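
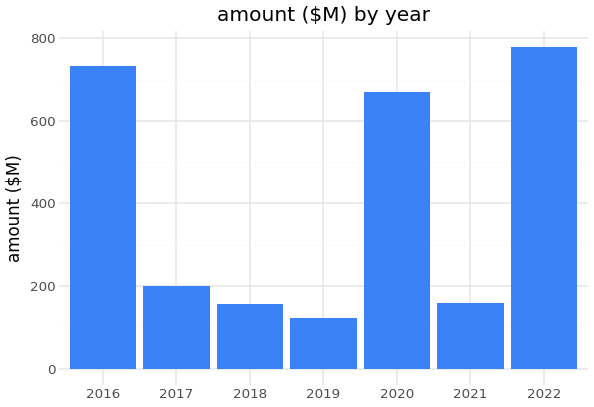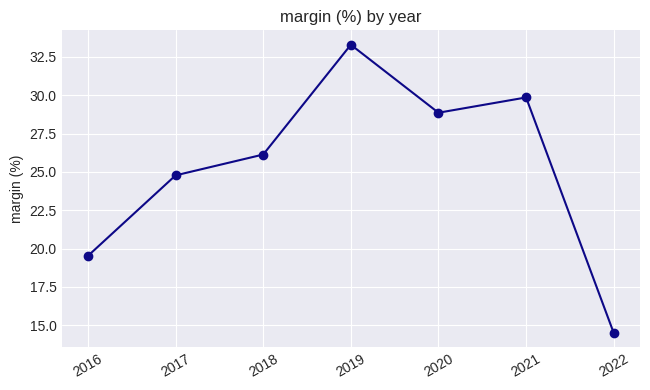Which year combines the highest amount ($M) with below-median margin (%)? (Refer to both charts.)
2022

Chart 2 median margin (%) ≈ 25; below-median years: 2016, 2017, 2022. Among those, 2022 has the highest amount ($M) (≈ 800).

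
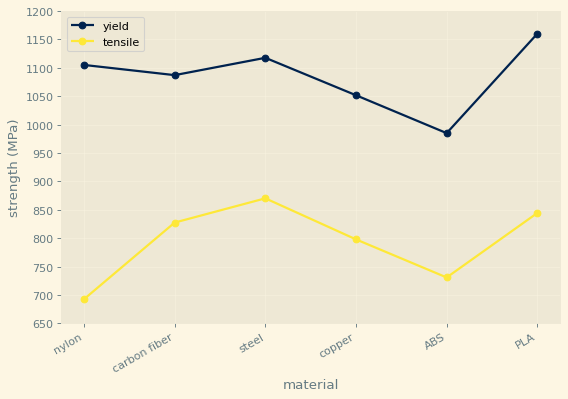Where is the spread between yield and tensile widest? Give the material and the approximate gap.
nylon: yield ≈ 1100, tensile ≈ 700 → gap ≈ 400. Next-largest (PLA) is only ≈ 300.

nylon, ≈ 400 MPa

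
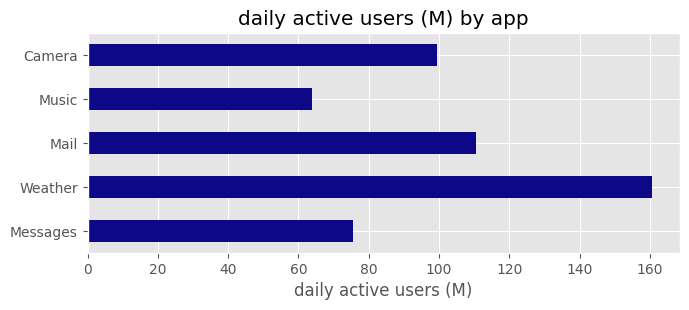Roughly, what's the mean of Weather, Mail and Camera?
≈ 127

(160 + 120 + 100) / 3 ≈ 127.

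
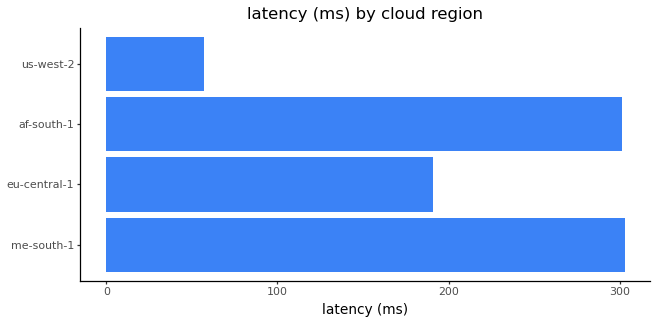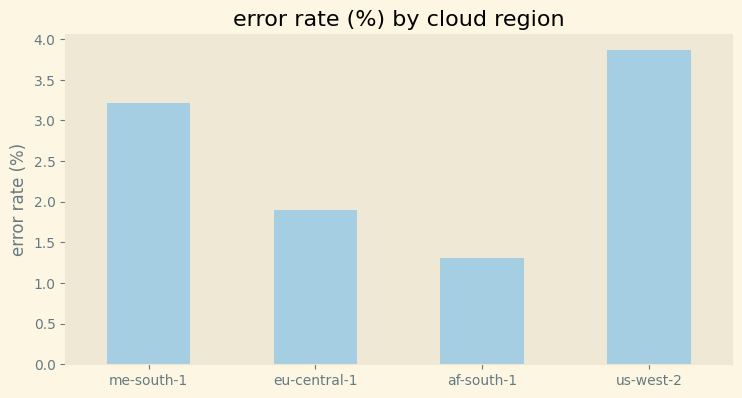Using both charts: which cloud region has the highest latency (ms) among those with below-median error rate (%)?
Chart 2 median error rate (%) ≈ 2.5; below-median cloud regions: eu-central-1, af-south-1. Among those, af-south-1 has the highest latency (ms) (≈ 300).

af-south-1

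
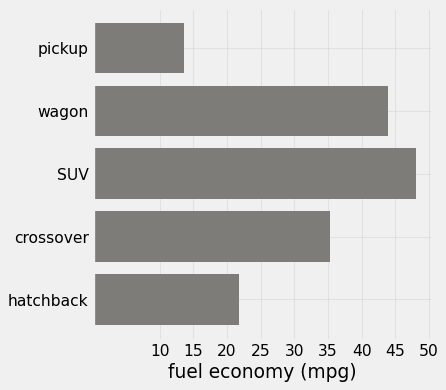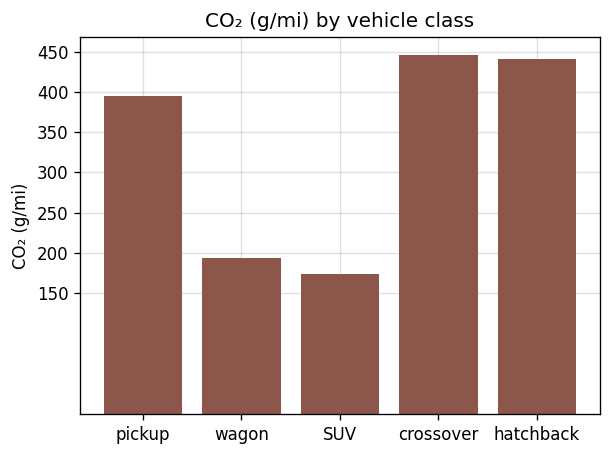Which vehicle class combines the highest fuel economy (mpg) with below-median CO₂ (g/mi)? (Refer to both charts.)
SUV

Chart 2 median CO₂ (g/mi) ≈ 400; below-median vehicle classes: wagon, SUV. Among those, SUV has the highest fuel economy (mpg) (≈ 50).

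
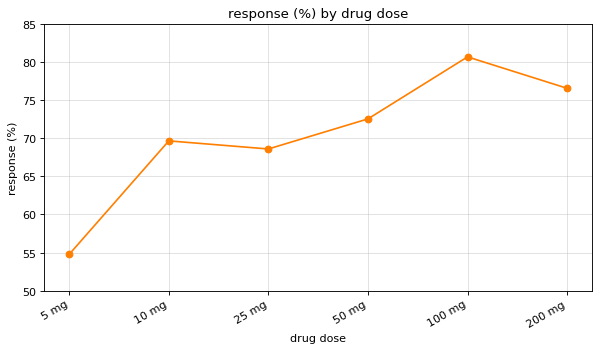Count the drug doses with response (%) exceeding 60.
5

Above 60: 10 mg, 25 mg, 50 mg, 100 mg, 200 mg.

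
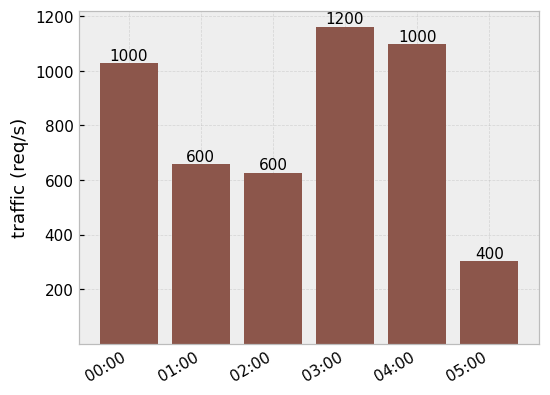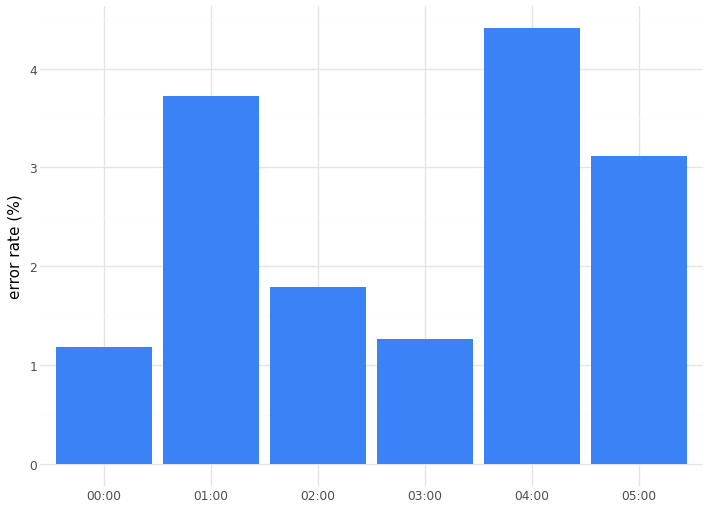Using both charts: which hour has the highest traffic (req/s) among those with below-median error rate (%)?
03:00

Chart 2 median error rate (%) ≈ 2.5; below-median hours: 00:00, 02:00, 03:00. Among those, 03:00 has the highest traffic (req/s) (≈ 1200).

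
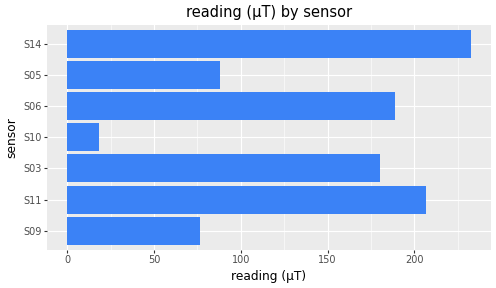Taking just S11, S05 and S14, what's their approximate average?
(200 + 80 + 240) / 3 ≈ 173.

≈ 173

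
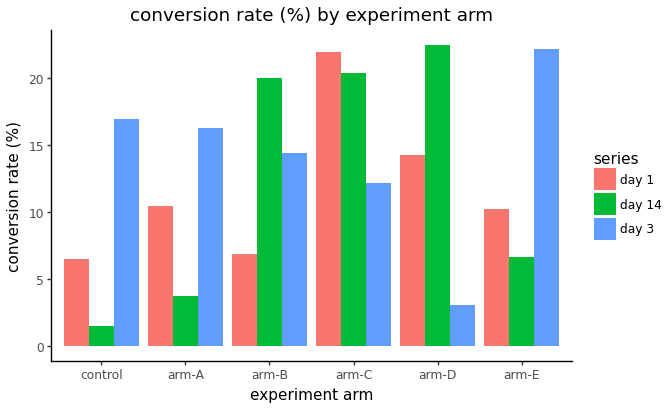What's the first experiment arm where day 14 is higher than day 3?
arm-B

arm-A: day 14 ≈ 4 vs day 3 ≈ 16 (not yet); arm-B: day 14 ≈ 20 vs day 3 ≈ 14 (first crossover).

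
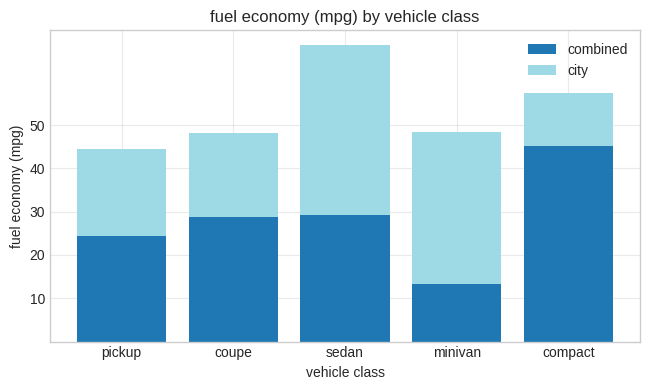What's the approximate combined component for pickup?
≈ 20

combined top ≈ 20, bottom ≈ 0; segment ≈ 20.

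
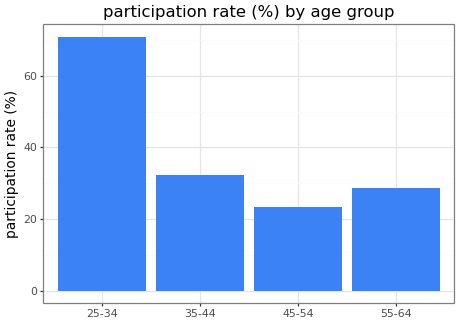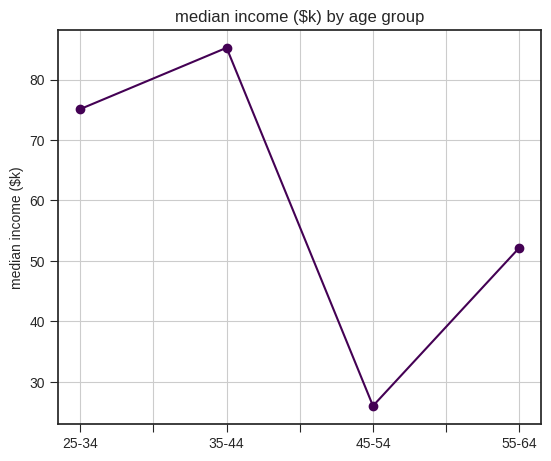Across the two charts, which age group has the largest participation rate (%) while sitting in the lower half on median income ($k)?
55-64

Chart 2 median median income ($k) ≈ 60; below-median age groups: 45-54, 55-64. Among those, 55-64 has the highest participation rate (%) (≈ 30).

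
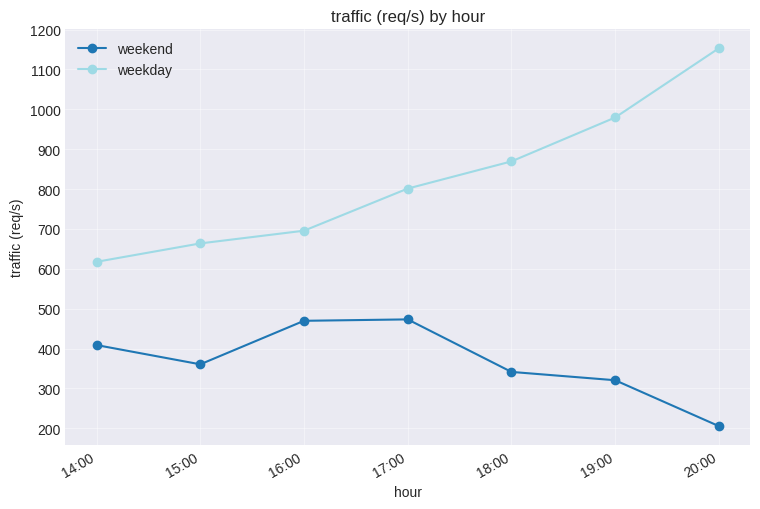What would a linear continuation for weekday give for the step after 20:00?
≈ 1350

Last three: 900, 1000, 1200 → slope ≈ 150/step → next ≈ 1350.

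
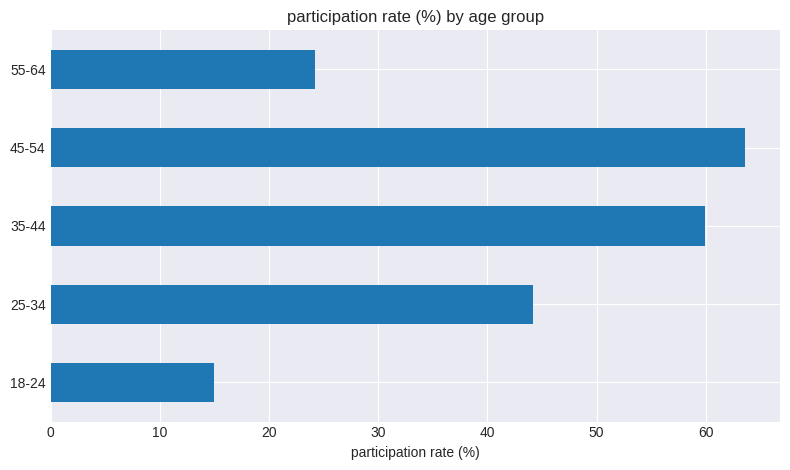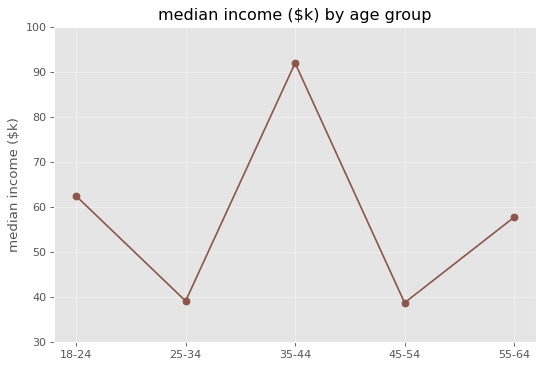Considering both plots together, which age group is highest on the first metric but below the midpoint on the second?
Chart 2 median median income ($k) ≈ 60; below-median age groups: 25-34, 45-54. Among those, 45-54 has the highest participation rate (%) (≈ 60).

45-54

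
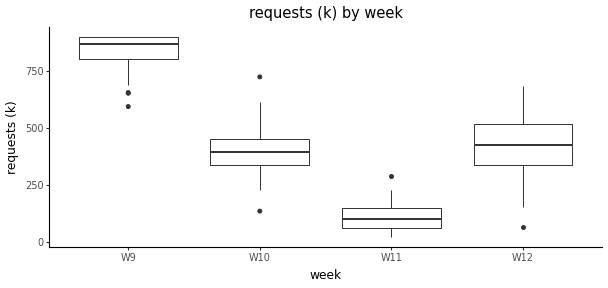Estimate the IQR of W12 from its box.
≈ 200

Q3 ≈ 500, Q1 ≈ 300; IQR ≈ 200.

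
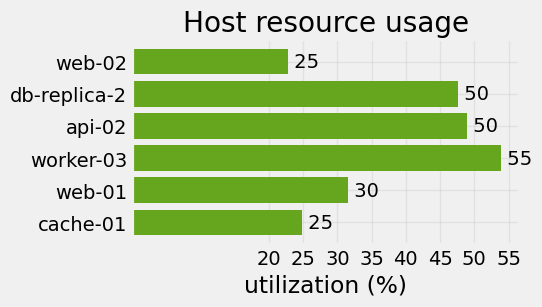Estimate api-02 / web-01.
api-02 ≈ 50, web-01 ≈ 30; 50/30 ≈ 1.67.

≈ 1.67×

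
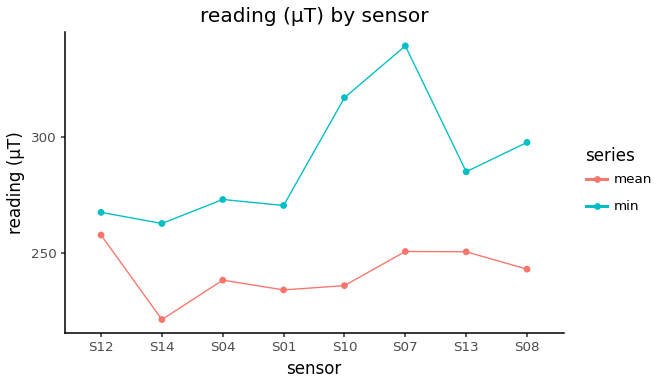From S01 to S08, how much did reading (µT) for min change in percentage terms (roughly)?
≈ +11.1%

S01 ≈ 270, S08 ≈ 300; (300 − 270) / 270 ≈ +11.1%.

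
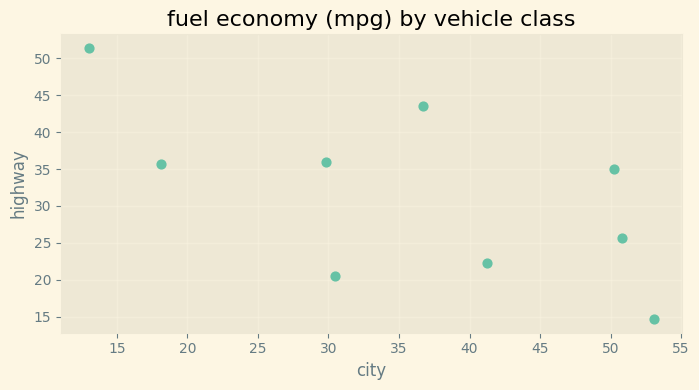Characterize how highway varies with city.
negative, moderate

Points are negatively correlated; moderate (|r| ≈ 0.6).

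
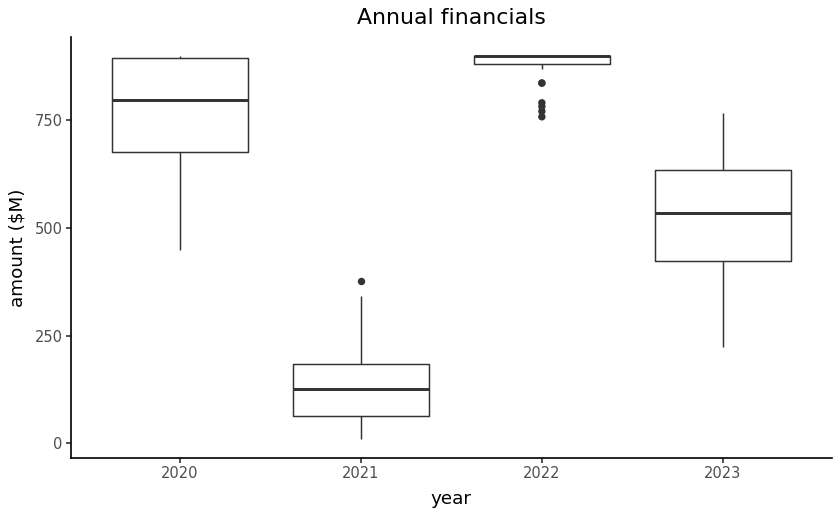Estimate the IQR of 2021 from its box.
Q3 ≈ 200, Q1 ≈ 100; IQR ≈ 100.

≈ 100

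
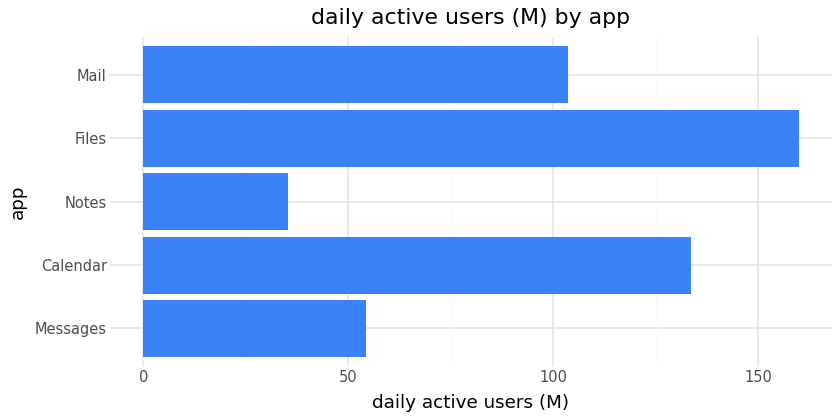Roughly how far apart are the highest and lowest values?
Max Files ≈ 160, min Notes ≈ 40; range ≈ 120.

≈ 120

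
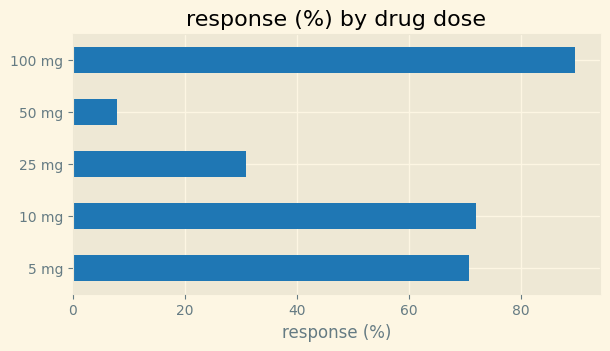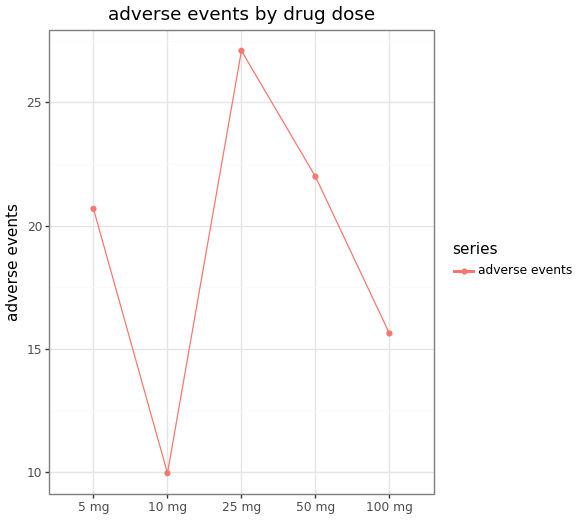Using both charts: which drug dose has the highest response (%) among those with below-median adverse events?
100 mg

Chart 2 median adverse events ≈ 20; below-median drug doses: 10 mg, 100 mg. Among those, 100 mg has the highest response (%) (≈ 90).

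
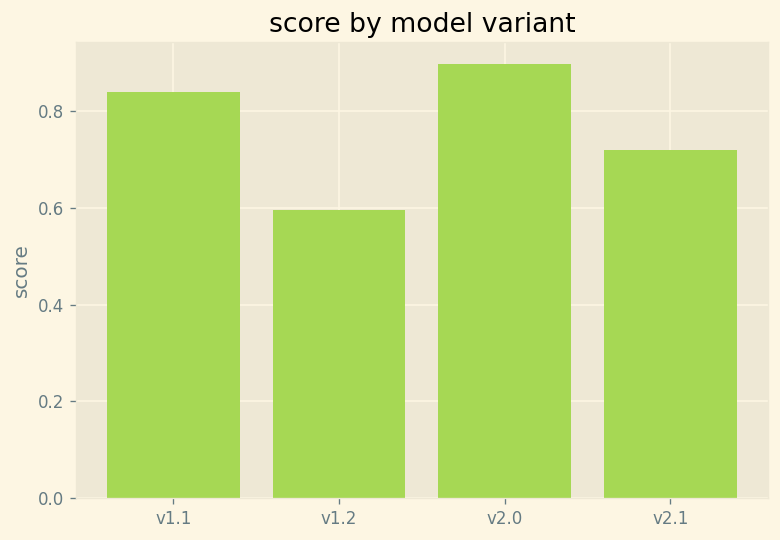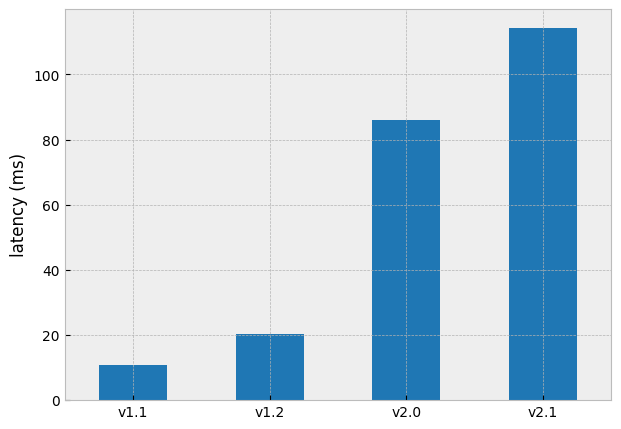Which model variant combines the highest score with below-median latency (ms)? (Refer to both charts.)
v1.1

Chart 2 median latency (ms) ≈ 60; below-median model variants: v1.1, v1.2. Among those, v1.1 has the highest score (≈ 0.8).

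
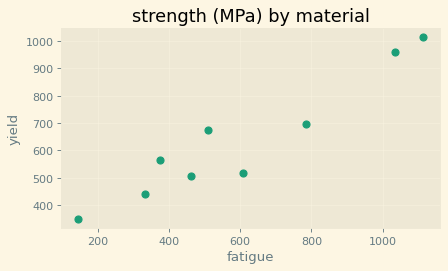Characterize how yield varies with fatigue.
Points are positively correlated; strong (|r| ≈ 1.0).

positive, strong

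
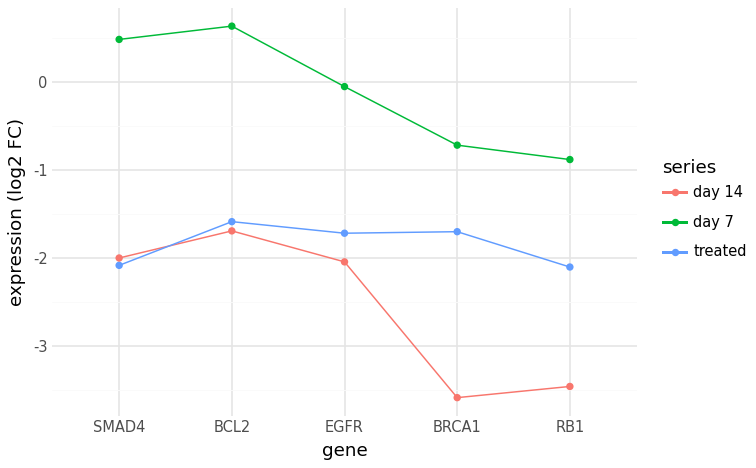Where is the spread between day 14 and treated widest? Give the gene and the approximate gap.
BRCA1: day 14 ≈ -3.5, treated ≈ -1.5 → gap ≈ 2.0. Next-largest (RB1) is only ≈ 1.5.

BRCA1, ≈ 2.0 log2 FC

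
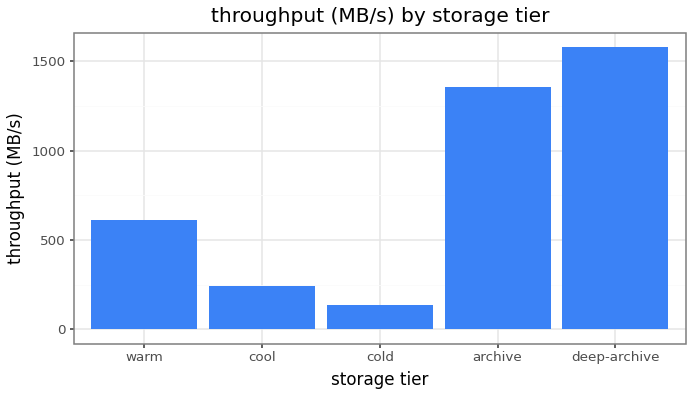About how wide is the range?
≈ 1400

Max deep-archive ≈ 1600, min cold ≈ 200; range ≈ 1400.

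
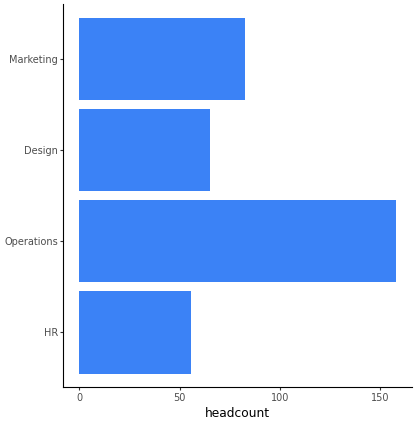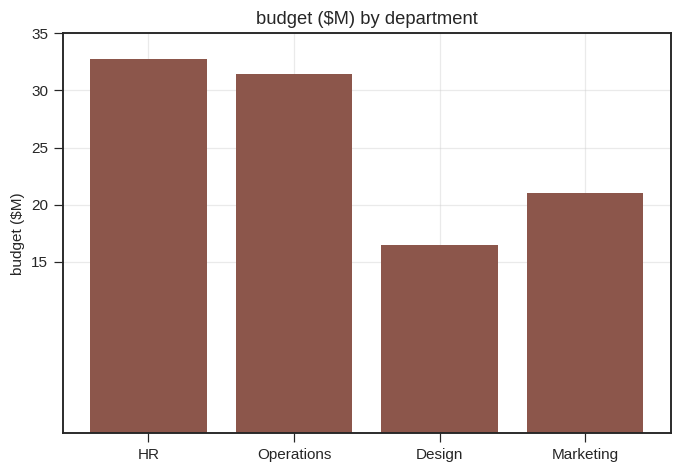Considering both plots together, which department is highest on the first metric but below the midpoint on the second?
Chart 2 median budget ($M) ≈ 25; below-median departments: Design, Marketing. Among those, Marketing has the highest headcount (≈ 80).

Marketing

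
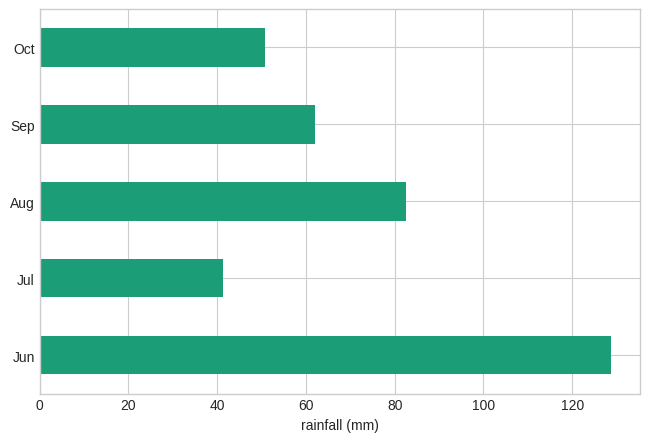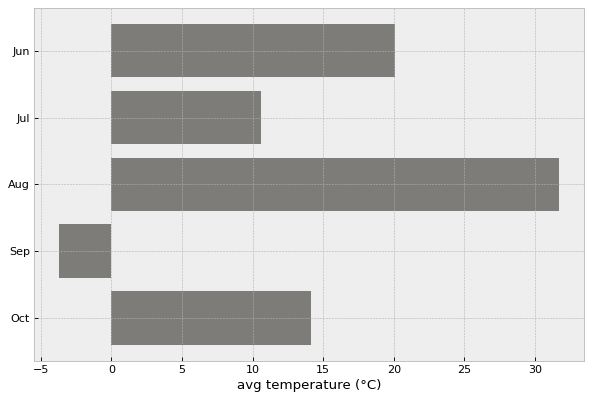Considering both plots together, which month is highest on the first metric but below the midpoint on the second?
Chart 2 median avg temperature (°C) ≈ 15; below-median months: Jul, Sep. Among those, Sep has the highest rainfall (mm) (≈ 60).

Sep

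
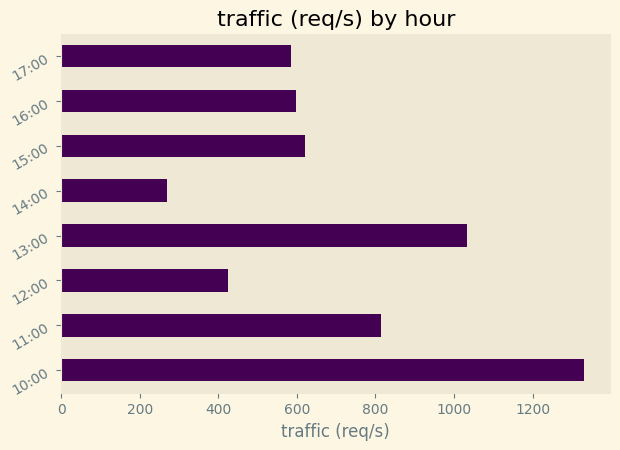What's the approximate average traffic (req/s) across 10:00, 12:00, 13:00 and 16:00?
(1400 + 400 + 1000 + 600) / 4 ≈ 850.

≈ 850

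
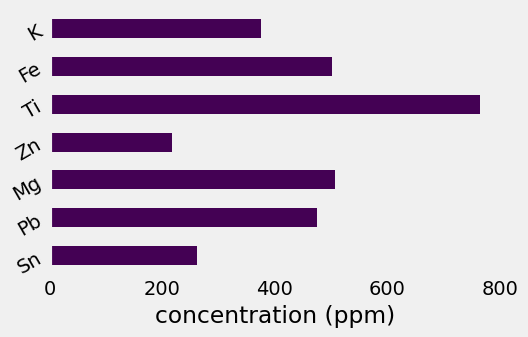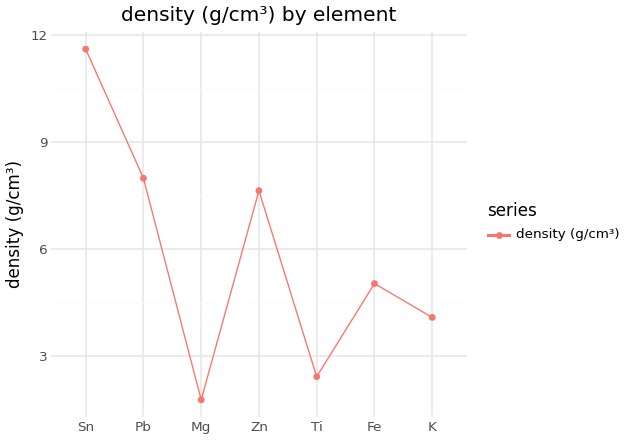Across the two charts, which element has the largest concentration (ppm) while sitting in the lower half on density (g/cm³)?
Ti

Chart 2 median density (g/cm³) ≈ 6; below-median elements: Mg, Ti, K. Among those, Ti has the highest concentration (ppm) (≈ 800).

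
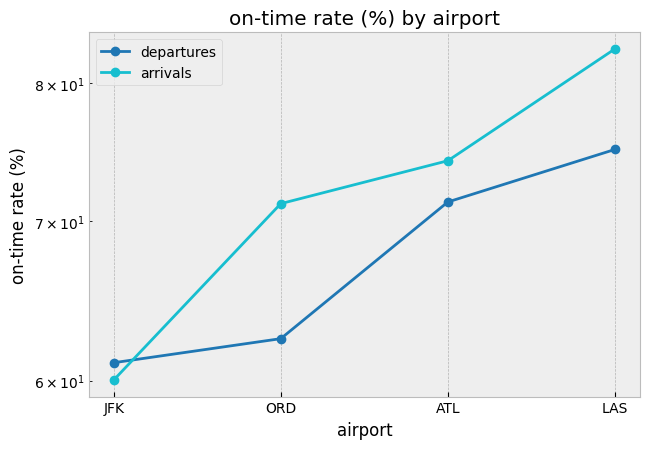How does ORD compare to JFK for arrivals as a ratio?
ORD ≈ 72, JFK ≈ 60; 72/60 ≈ 1.2.

≈ 1.2×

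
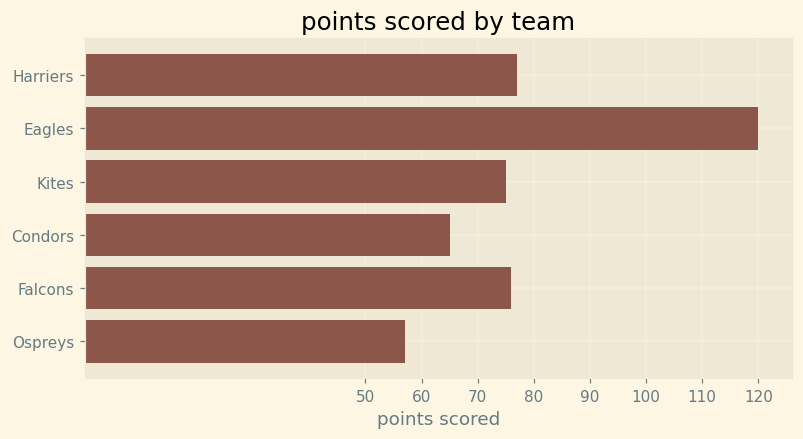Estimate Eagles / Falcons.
Eagles ≈ 120, Falcons ≈ 80; 120/80 ≈ 1.5.

≈ 1.5×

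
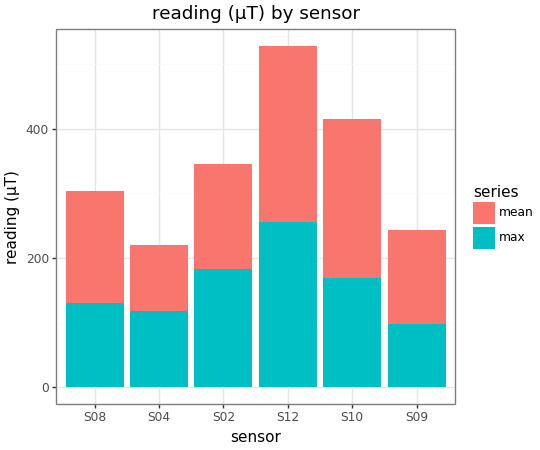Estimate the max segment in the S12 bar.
max top ≈ 250, bottom ≈ 0; segment ≈ 250.

≈ 250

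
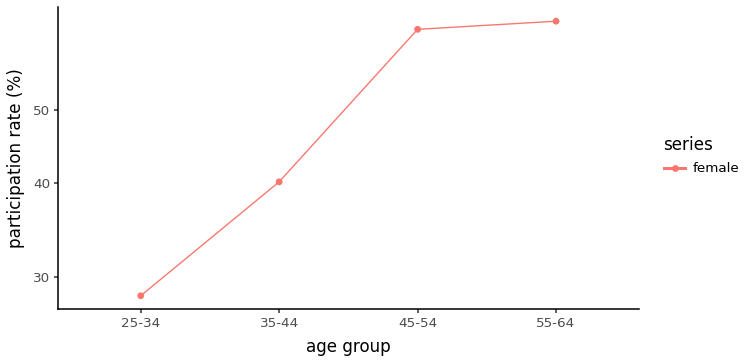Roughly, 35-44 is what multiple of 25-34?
35-44 ≈ 40, 25-34 ≈ 30; 40/30 ≈ 1.33.

≈ 1.33×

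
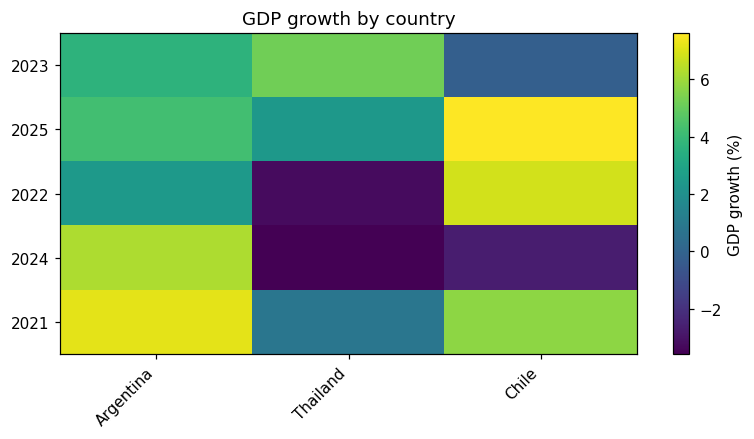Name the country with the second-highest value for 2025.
Top 3 for 2025: Chile ≈ 8, Argentina ≈ 4, Thailand ≈ 2.

Argentina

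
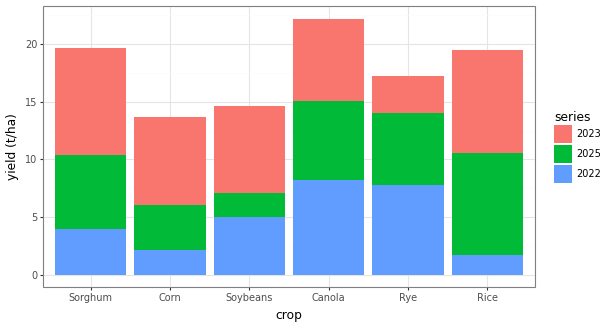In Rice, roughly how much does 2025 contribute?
≈ 8

2025 top ≈ 10, bottom ≈ 2; segment ≈ 8.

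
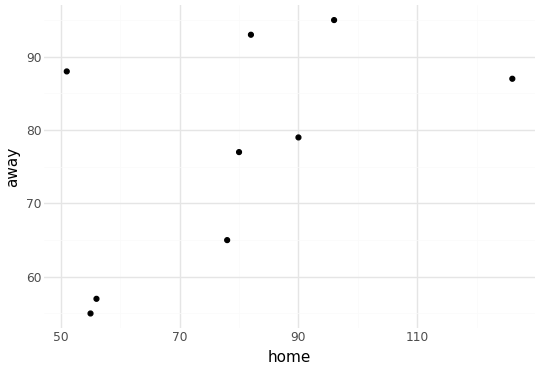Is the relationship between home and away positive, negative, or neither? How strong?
positive, moderate

Points are positively correlated; moderate (|r| ≈ 0.5).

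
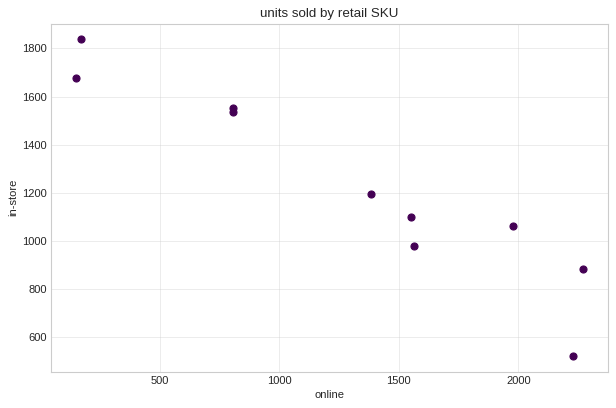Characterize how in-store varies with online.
Points are negatively correlated; strong (|r| ≈ 0.9).

negative, strong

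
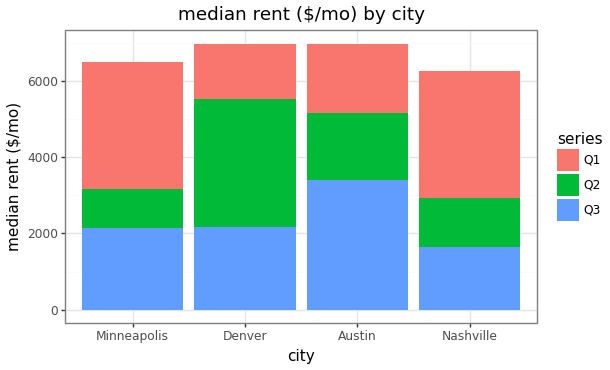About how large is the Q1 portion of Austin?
Q1 top ≈ 7000, bottom ≈ 5000; segment ≈ 2000.

≈ 2000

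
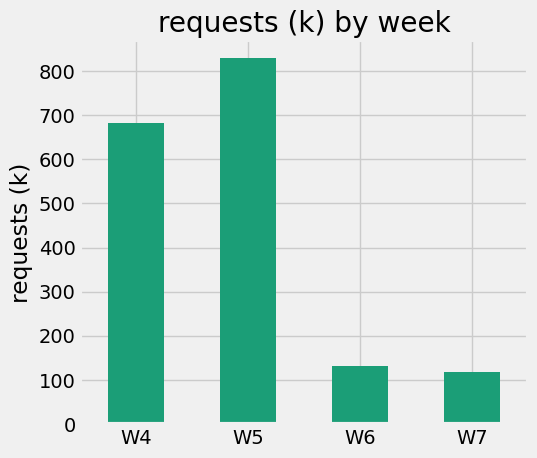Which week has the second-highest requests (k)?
W4

Top 3: W5 ≈ 800, W4 ≈ 700, W6 ≈ 100.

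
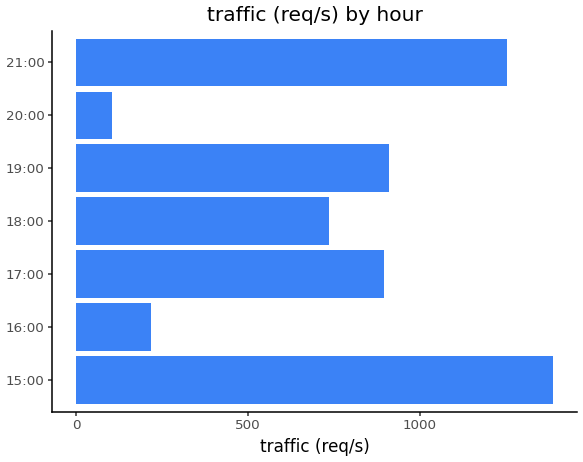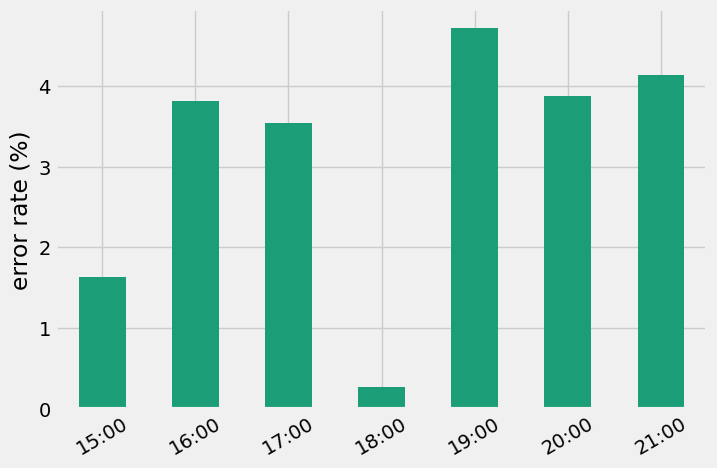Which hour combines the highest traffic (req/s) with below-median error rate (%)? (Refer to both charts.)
15:00

Chart 2 median error rate (%) ≈ 4; below-median hours: 15:00, 17:00, 18:00. Among those, 15:00 has the highest traffic (req/s) (≈ 1400).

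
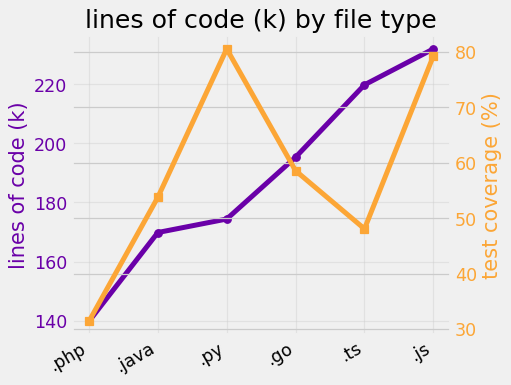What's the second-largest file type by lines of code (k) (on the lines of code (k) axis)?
.ts

Top 3 (on the lines of code (k) axis): .js ≈ 230, .ts ≈ 220, .go ≈ 200.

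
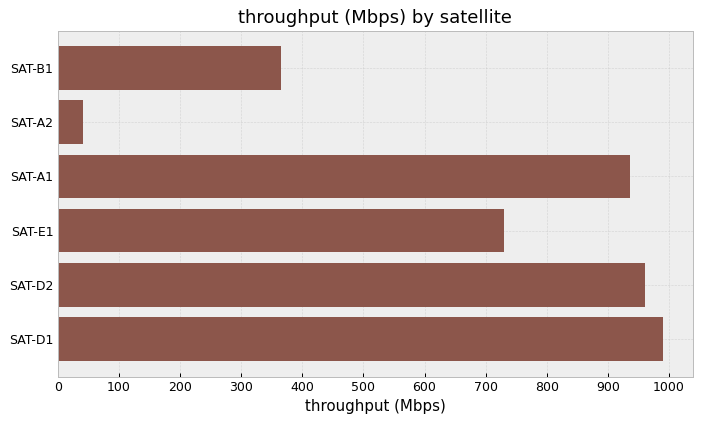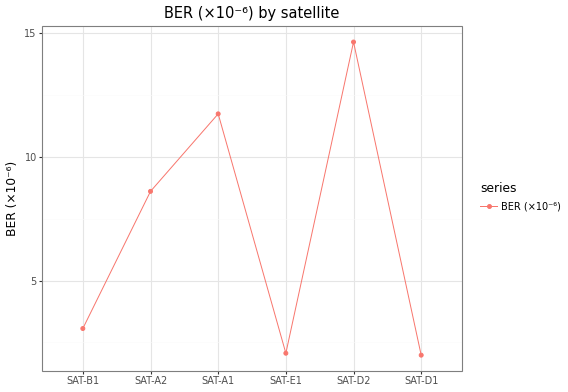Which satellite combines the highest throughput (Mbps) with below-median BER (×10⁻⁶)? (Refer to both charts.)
SAT-D1

Chart 2 median BER (×10⁻⁶) ≈ 6; below-median satellites: SAT-B1, SAT-E1, SAT-D1. Among those, SAT-D1 has the highest throughput (Mbps) (≈ 1000).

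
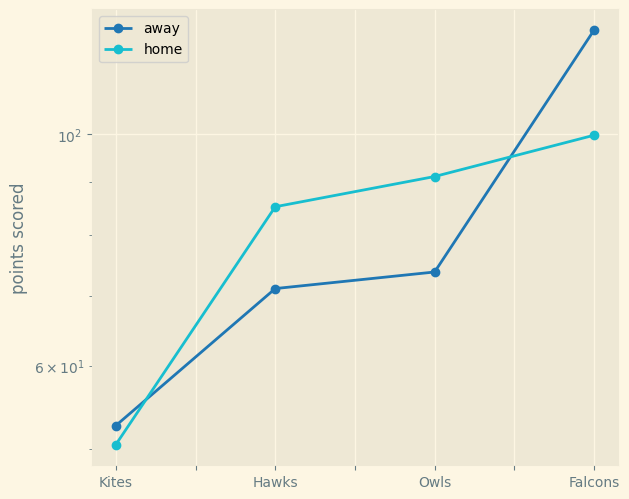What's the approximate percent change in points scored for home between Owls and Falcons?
Owls ≈ 90, Falcons ≈ 100; (100 − 90) / 90 ≈ +11.1%.

≈ +11.1%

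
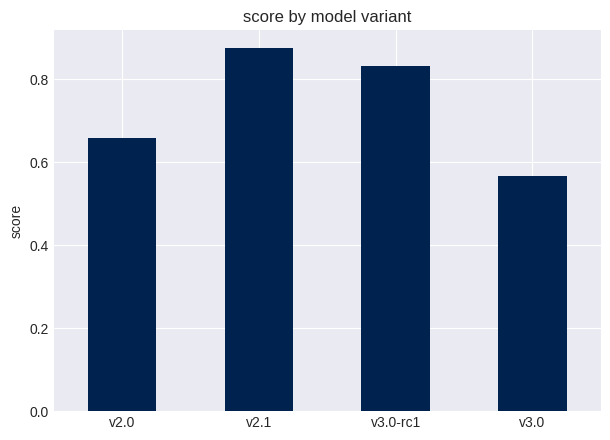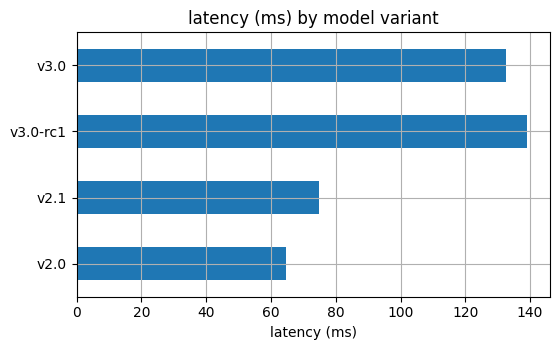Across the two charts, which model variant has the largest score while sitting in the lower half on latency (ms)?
Chart 2 median latency (ms) ≈ 100; below-median model variants: v2.0, v2.1. Among those, v2.1 has the highest score (≈ 0.9).

v2.1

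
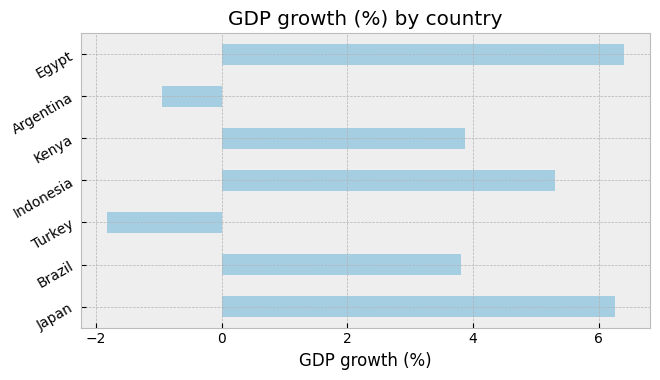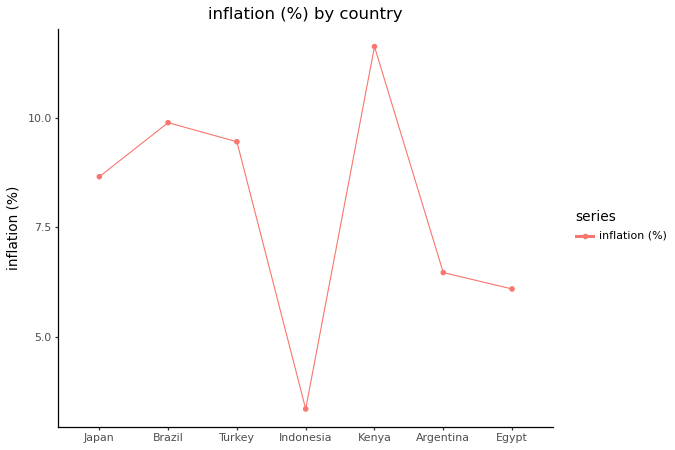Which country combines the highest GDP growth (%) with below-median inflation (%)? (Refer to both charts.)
Egypt

Chart 2 median inflation (%) ≈ 8; below-median countries: Indonesia, Argentina, Egypt. Among those, Egypt has the highest GDP growth (%) (≈ 6).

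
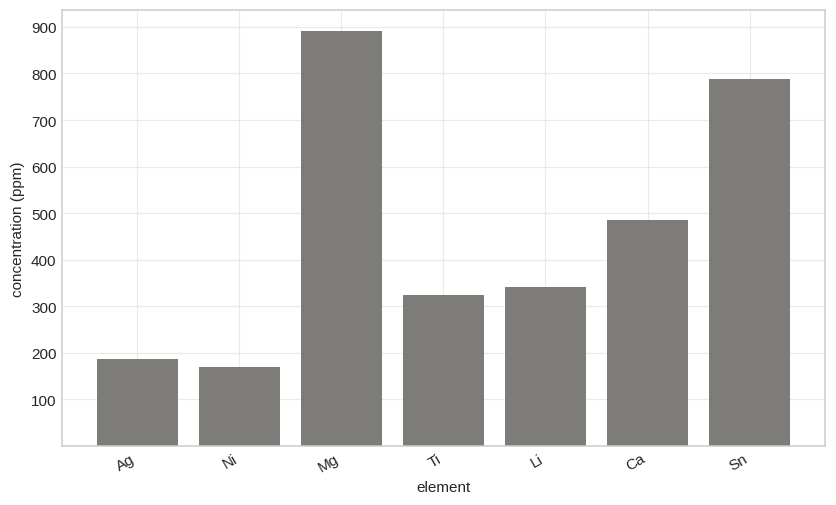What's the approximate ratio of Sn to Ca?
Sn ≈ 800, Ca ≈ 500; 800/500 ≈ 1.6.

≈ 1.6×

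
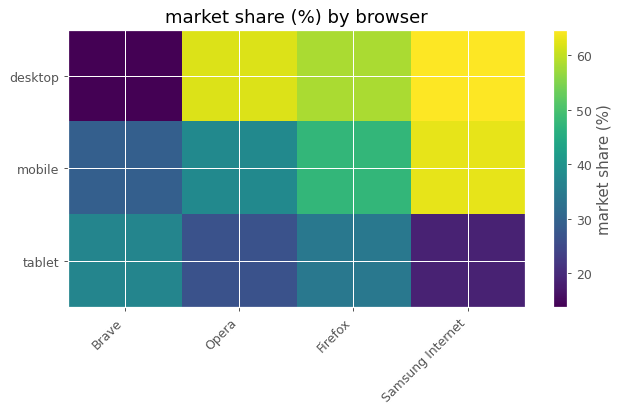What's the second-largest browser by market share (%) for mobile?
Top 3 for mobile: Samsung Internet ≈ 65, Firefox ≈ 45, Opera ≈ 40.

Firefox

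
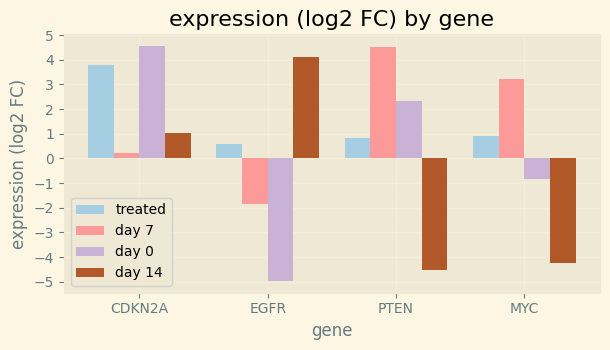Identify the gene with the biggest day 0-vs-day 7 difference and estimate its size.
CDKN2A, ≈ 5 log2 FC

CDKN2A: day 0 ≈ 5, day 7 ≈ 0 → gap ≈ 5. Next-largest (MYC) is only ≈ 4.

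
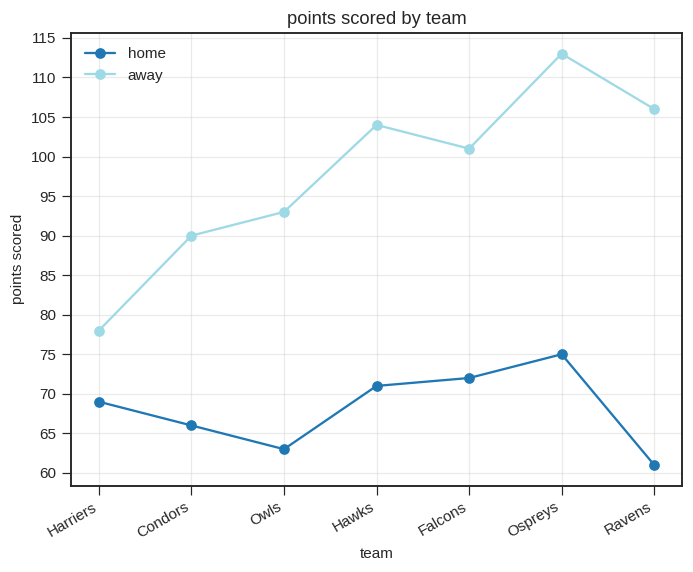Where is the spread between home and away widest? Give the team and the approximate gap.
Ravens, ≈ 45

Ravens: home ≈ 60, away ≈ 105 → gap ≈ 45. Next-largest (Ospreys) is only ≈ 40.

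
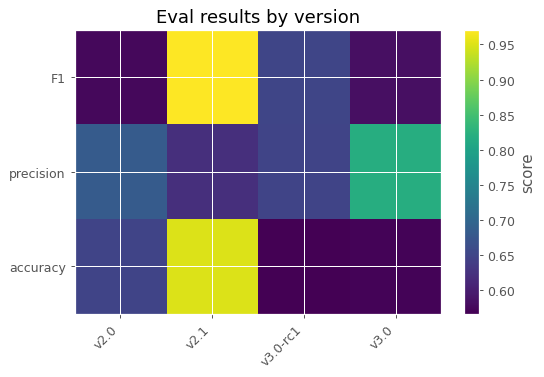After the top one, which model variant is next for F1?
v3.0-rc1

Top 3 for F1: v2.1 ≈ 0.95, v3.0-rc1 ≈ 0.65, v3.0 ≈ 0.60.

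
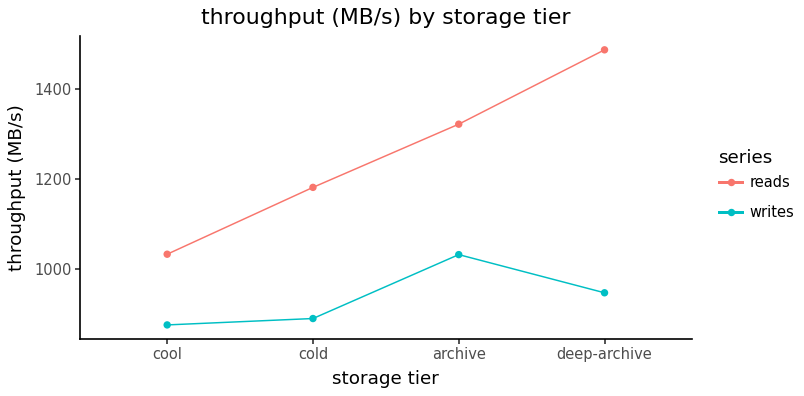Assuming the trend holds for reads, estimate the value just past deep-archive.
≈ 1650

Last three: 1200, 1300, 1500 → slope ≈ 150/step → next ≈ 1650.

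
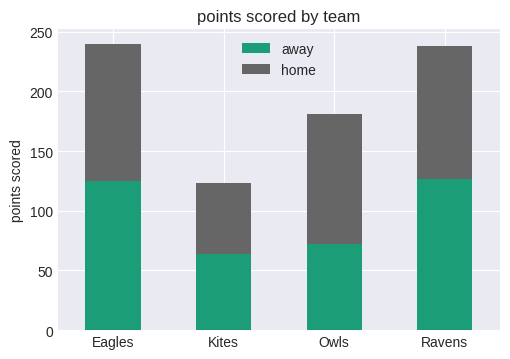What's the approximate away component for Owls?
≈ 80

away top ≈ 80, bottom ≈ 0; segment ≈ 80.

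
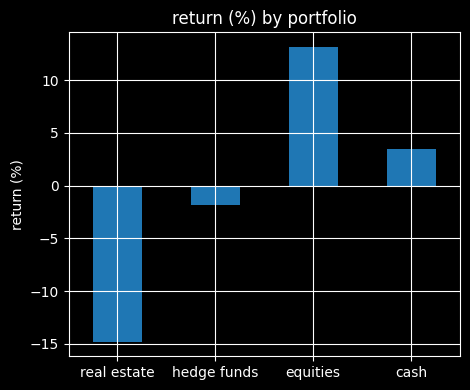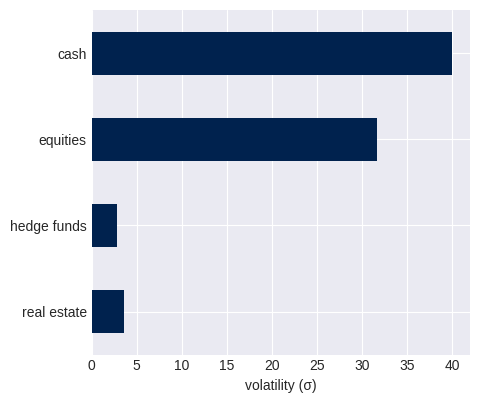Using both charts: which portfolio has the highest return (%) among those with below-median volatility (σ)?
hedge funds

Chart 2 median volatility (σ) ≈ 20; below-median portfolios: real estate, hedge funds. Among those, hedge funds has the highest return (%) (≈ -2).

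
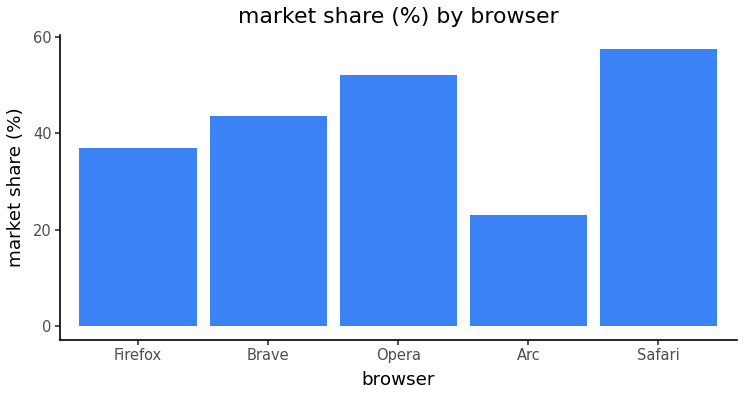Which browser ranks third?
Top 4: Safari ≈ 55, Opera ≈ 50, Brave ≈ 45, Firefox ≈ 35.

Brave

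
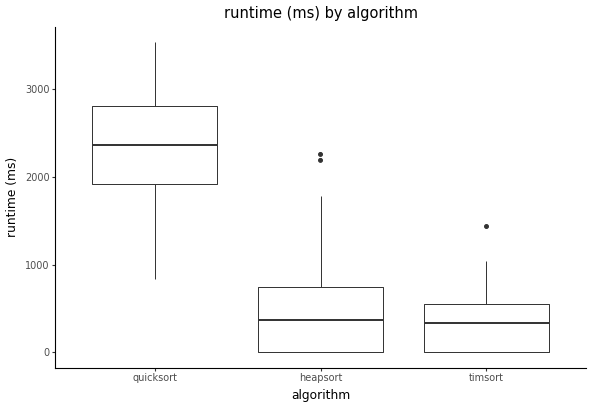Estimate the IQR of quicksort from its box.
Q3 ≈ 2800, Q1 ≈ 2000; IQR ≈ 800.

≈ 800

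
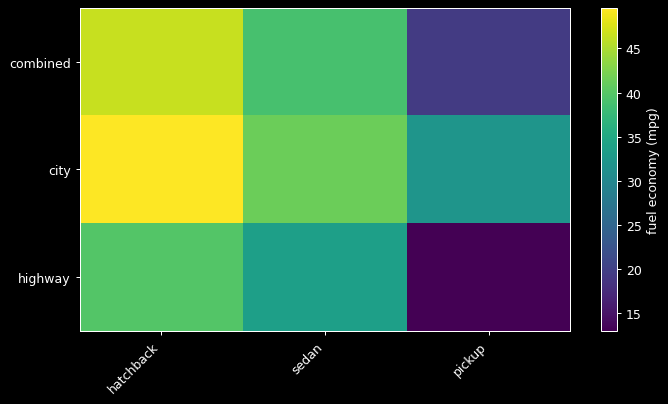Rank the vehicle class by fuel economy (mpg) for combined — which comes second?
sedan

Top 3 for combined: hatchback ≈ 45, sedan ≈ 40, pickup ≈ 20.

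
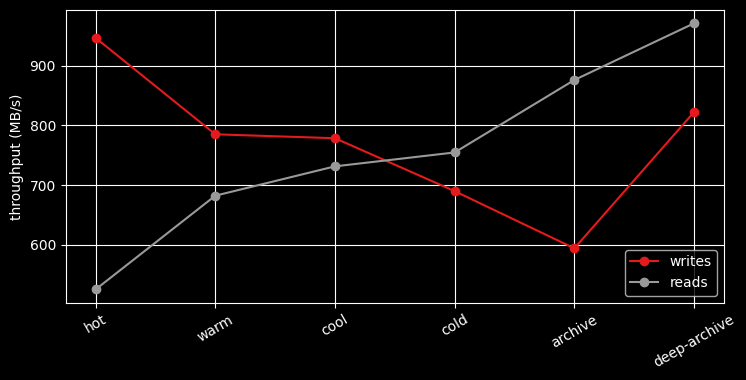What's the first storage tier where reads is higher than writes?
cool: reads ≈ 750 vs writes ≈ 800 (not yet); cold: reads ≈ 750 vs writes ≈ 700 (first crossover).

cold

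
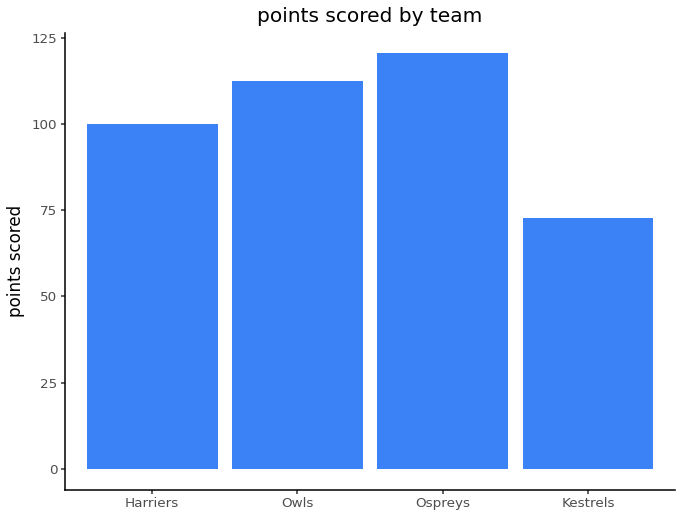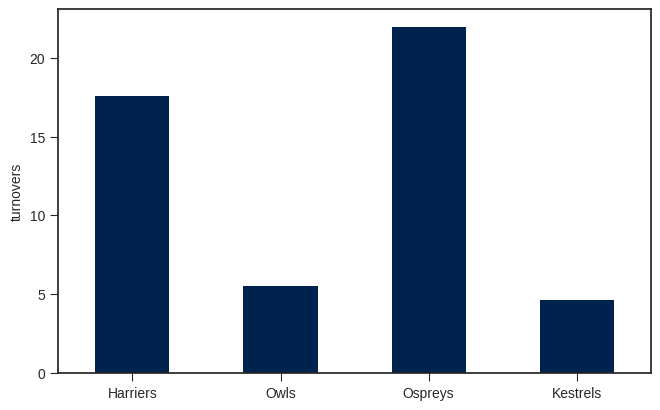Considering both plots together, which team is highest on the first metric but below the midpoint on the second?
Owls

Chart 2 median turnovers ≈ 10; below-median teams: Owls, Kestrels. Among those, Owls has the highest points scored (≈ 120).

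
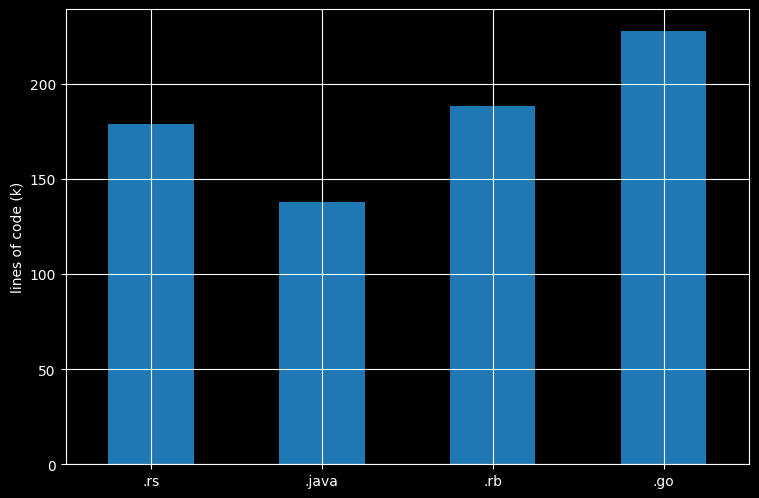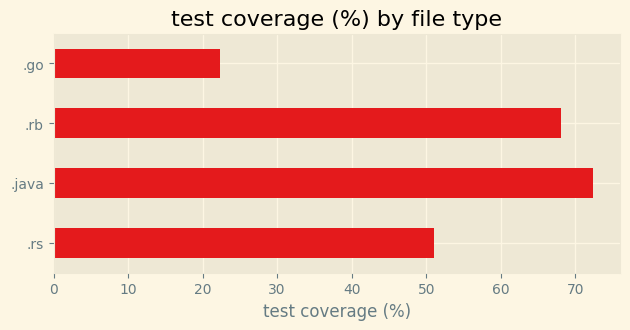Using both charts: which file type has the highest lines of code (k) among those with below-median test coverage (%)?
Chart 2 median test coverage (%) ≈ 60; below-median file types: .rs, .go. Among those, .go has the highest lines of code (k) (≈ 225).

.go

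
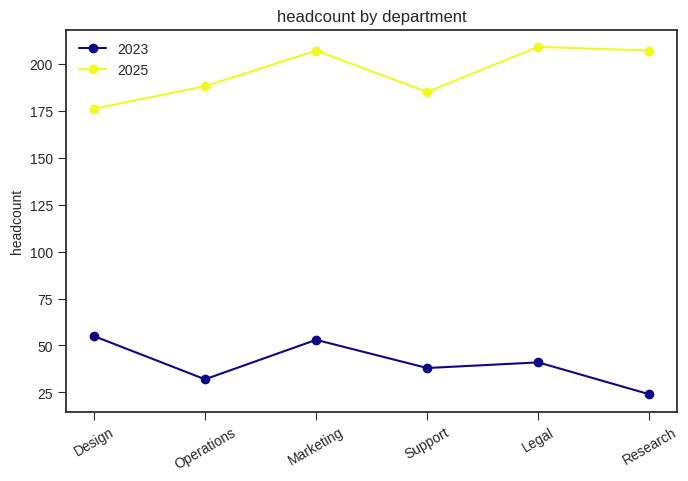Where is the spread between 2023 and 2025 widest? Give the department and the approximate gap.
Research: 2023 ≈ 20, 2025 ≈ 200 → gap ≈ 180. Next-largest (Legal) is only ≈ 160.

Research, ≈ 180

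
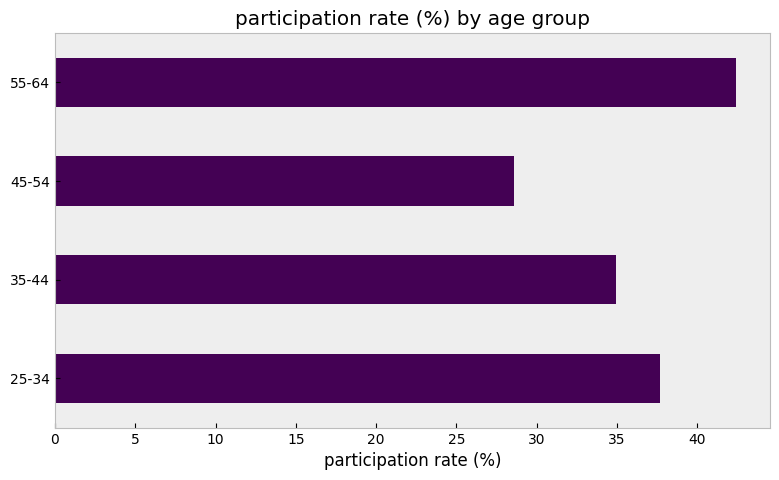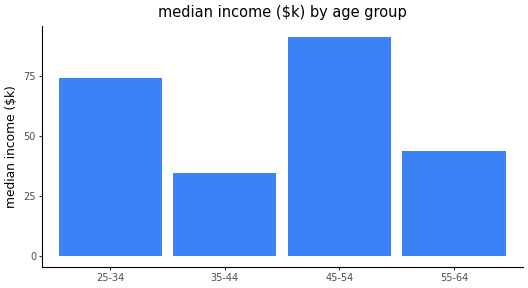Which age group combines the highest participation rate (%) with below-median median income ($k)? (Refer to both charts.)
55-64

Chart 2 median median income ($k) ≈ 60; below-median age groups: 35-44, 55-64. Among those, 55-64 has the highest participation rate (%) (≈ 40).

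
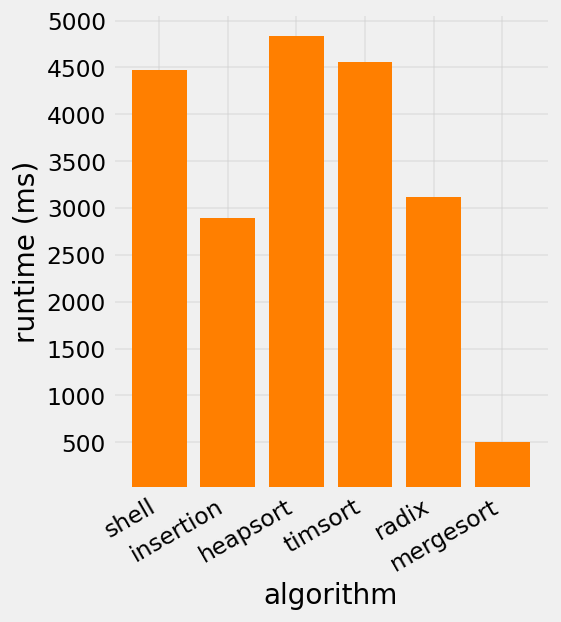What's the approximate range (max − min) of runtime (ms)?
Max heapsort ≈ 5000, min mergesort ≈ 500; range ≈ 4500.

≈ 4500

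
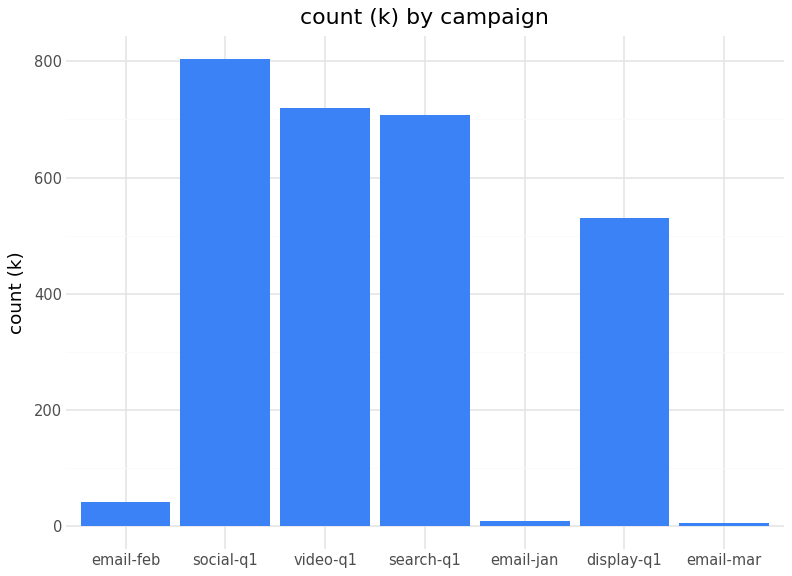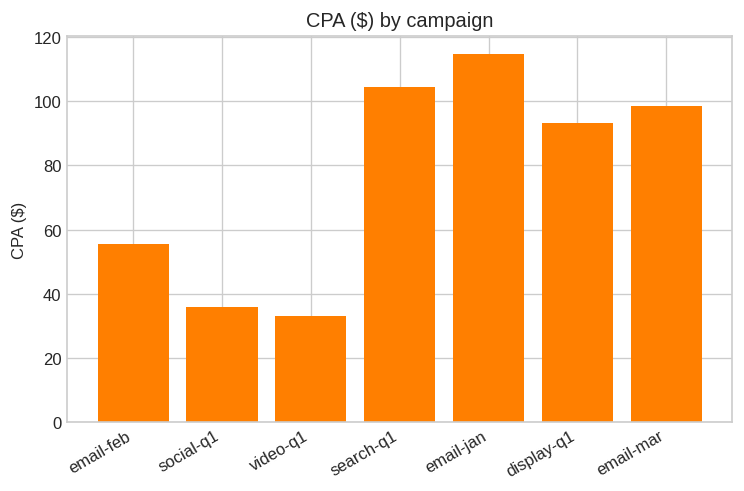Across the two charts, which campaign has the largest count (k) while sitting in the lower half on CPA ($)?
Chart 2 median CPA ($) ≈ 100; below-median campaigns: email-feb, social-q1, video-q1. Among those, social-q1 has the highest count (k) (≈ 800).

social-q1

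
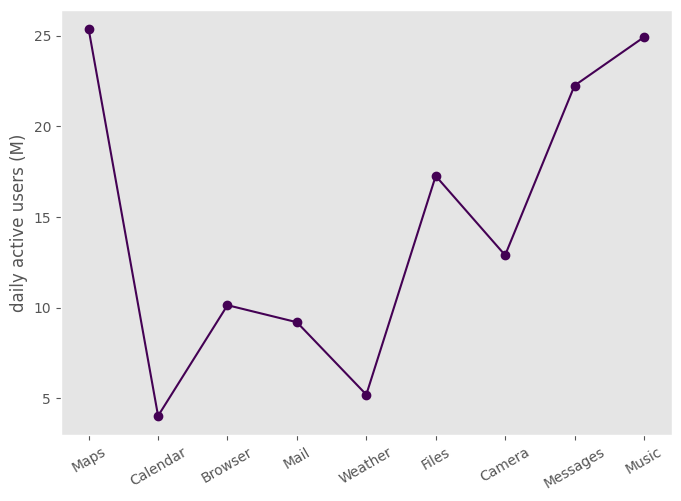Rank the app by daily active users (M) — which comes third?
Top 4: Maps ≈ 26, Music ≈ 24, Messages ≈ 22, Files ≈ 18.

Messages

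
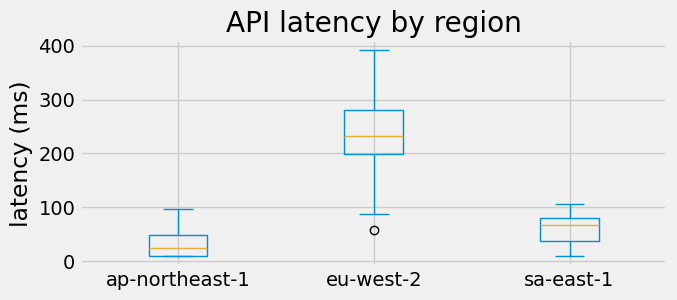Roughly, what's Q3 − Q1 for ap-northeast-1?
≈ 40

Q3 ≈ 40, Q1 ≈ 0; IQR ≈ 40.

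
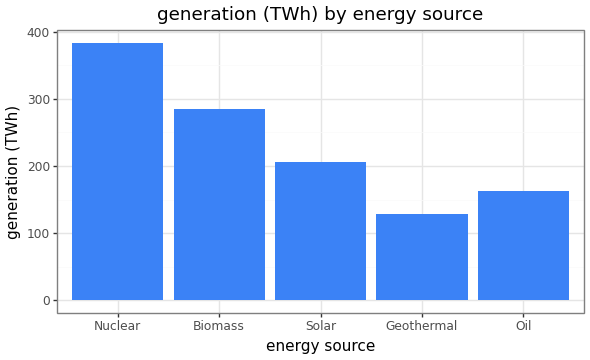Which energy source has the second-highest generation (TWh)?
Top 3: Nuclear ≈ 400, Biomass ≈ 300, Solar ≈ 200.

Biomass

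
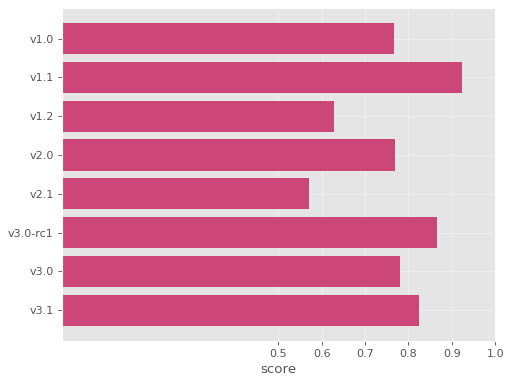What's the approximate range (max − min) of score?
Max v1.1 ≈ 0.9, min v2.1 ≈ 0.6; range ≈ 0.3.

≈ 0.3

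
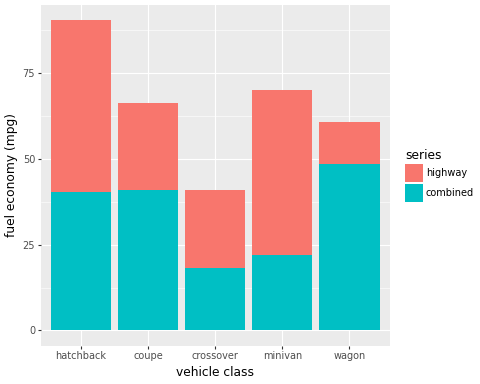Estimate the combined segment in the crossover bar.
combined top ≈ 20, bottom ≈ 0; segment ≈ 20.

≈ 20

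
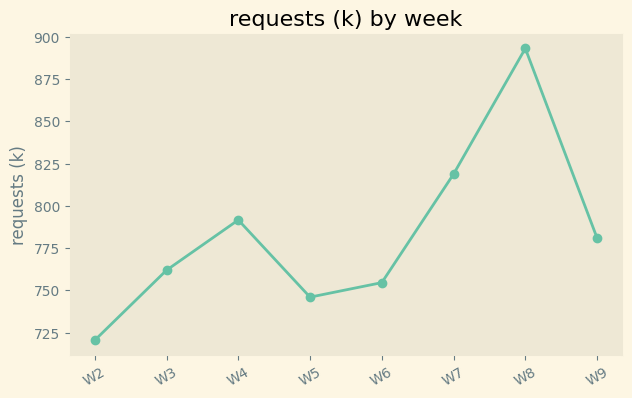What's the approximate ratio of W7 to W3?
W7 ≈ 820, W3 ≈ 760; 820/760 ≈ 1.08.

≈ 1.08×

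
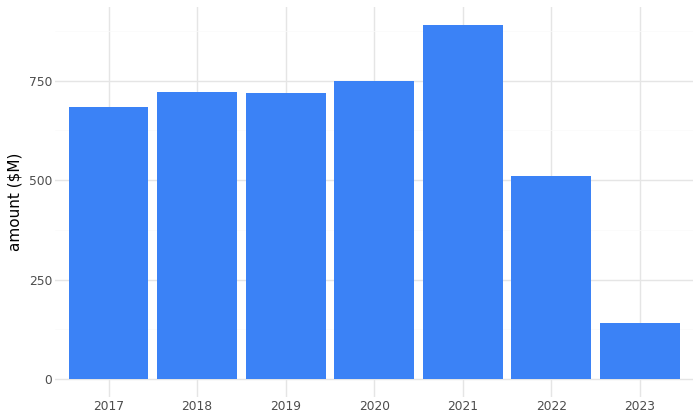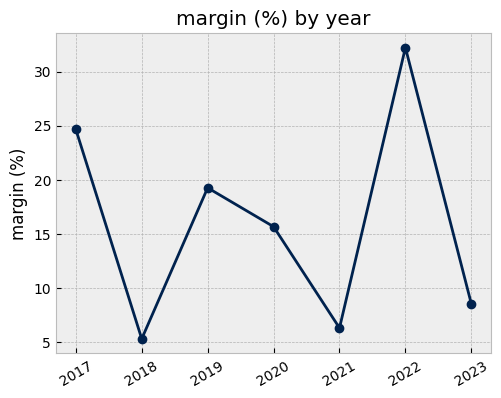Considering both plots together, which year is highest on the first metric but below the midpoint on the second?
Chart 2 median margin (%) ≈ 15; below-median years: 2018, 2021, 2023. Among those, 2021 has the highest amount ($M) (≈ 900).

2021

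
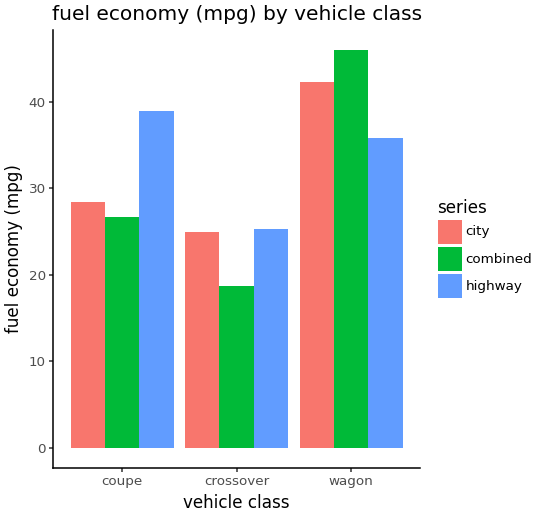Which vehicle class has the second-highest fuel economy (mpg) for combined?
coupe

Top 3 for combined: wagon ≈ 45, coupe ≈ 25, crossover ≈ 20.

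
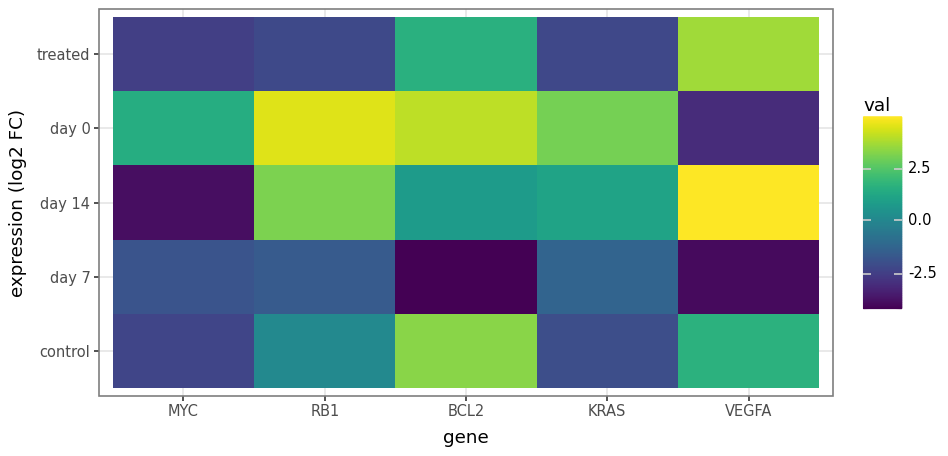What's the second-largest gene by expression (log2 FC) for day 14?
RB1

Top 3 for day 14: VEGFA ≈ 5, RB1 ≈ 3, KRAS ≈ 1.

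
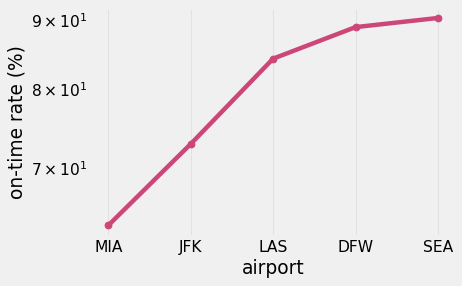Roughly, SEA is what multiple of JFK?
SEA ≈ 90, JFK ≈ 75; 90/75 ≈ 1.2.

≈ 1.2×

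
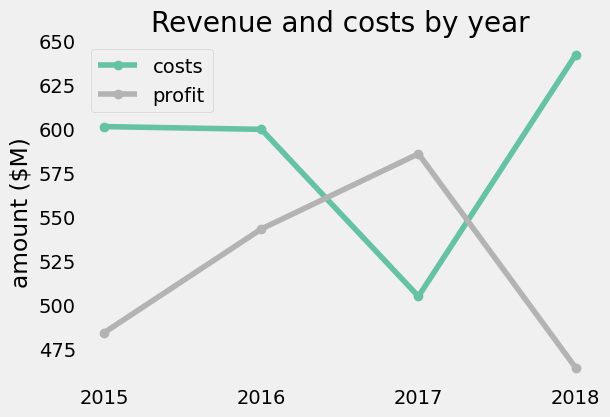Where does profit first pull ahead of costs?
2017

2016: profit ≈ 540 vs costs ≈ 600 (not yet); 2017: profit ≈ 580 vs costs ≈ 500 (first crossover).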